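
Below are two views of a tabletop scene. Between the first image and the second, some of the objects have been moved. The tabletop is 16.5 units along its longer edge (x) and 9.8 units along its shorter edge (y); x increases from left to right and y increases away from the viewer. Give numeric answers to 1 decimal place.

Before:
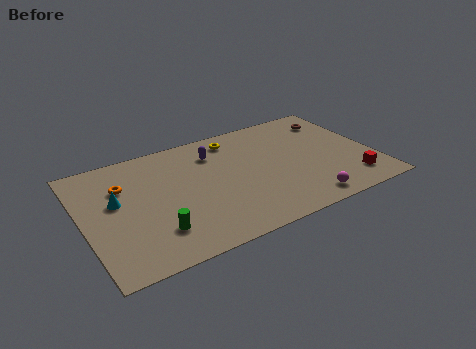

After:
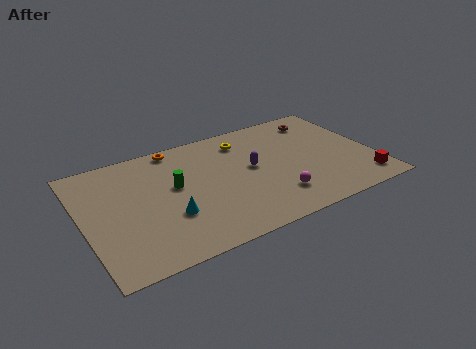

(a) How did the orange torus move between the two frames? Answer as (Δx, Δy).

(3.3, 2.1)

The orange torus started near (2.4, 6.8) and ended near (5.7, 8.9).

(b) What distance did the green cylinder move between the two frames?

3.5

The green cylinder moved from about (3.7, 2.4) to (5.2, 5.6), a distance of √(1.5² + 3.2²) ≈ 3.5.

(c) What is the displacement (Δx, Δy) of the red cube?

(0.6, -0.3)

The red cube was at about (14.9, 1.9) and moved to about (15.5, 1.6).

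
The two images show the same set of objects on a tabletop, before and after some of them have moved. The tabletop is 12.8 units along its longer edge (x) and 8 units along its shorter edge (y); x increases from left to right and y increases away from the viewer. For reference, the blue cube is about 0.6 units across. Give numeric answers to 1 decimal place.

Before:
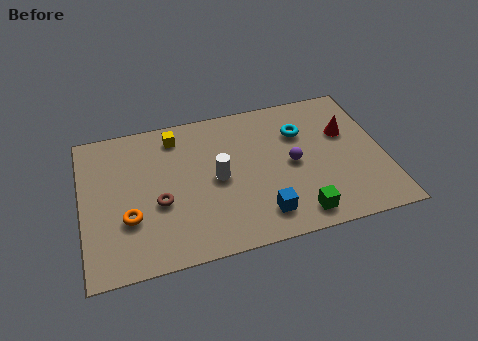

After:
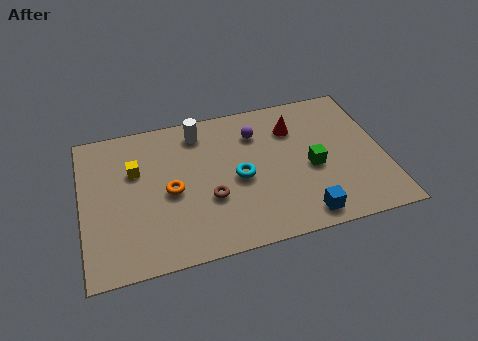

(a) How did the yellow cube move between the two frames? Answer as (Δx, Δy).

(-1.8, -1.5)

From the two frames, the yellow cube sits at roughly (4.1, 6.7) before and (2.3, 5.2) after.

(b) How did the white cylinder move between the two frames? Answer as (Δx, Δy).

(-0.6, 2.8)

The white cylinder started near (5.7, 3.9) and ended near (5.1, 6.7).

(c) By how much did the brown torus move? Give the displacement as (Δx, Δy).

(2.1, -0.3)

The brown torus was at about (3.2, 3.2) and moved to about (5.3, 2.9).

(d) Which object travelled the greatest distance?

the cyan torus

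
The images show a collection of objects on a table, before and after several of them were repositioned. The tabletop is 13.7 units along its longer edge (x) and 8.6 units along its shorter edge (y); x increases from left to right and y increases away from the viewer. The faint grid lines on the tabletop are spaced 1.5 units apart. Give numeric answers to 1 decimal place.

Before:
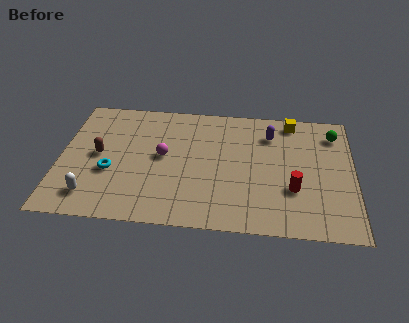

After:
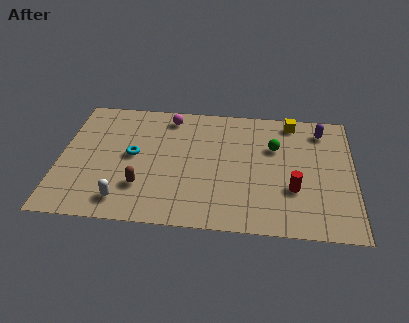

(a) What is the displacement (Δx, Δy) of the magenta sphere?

(0.2, 2.8)

The magenta sphere started near (4.8, 4.6) and ended near (5.0, 7.4).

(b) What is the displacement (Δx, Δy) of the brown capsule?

(2.1, -2.0)

The brown capsule started near (1.8, 4.4) and ended near (3.9, 2.4).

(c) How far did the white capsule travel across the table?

1.5

The white capsule moved from about (1.6, 1.6) to (3.1, 1.4), a distance of √(1.5² + 0.2²) ≈ 1.5.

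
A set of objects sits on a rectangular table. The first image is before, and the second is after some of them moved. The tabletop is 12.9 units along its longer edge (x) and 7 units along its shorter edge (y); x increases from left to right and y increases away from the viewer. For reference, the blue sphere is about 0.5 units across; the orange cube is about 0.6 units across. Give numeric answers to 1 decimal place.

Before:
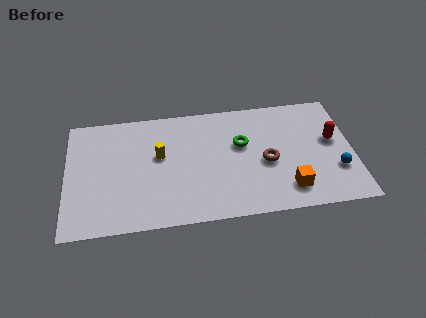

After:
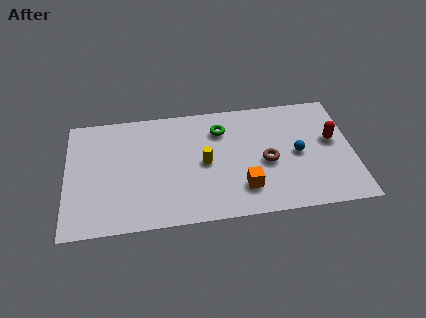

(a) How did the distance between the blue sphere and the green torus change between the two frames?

-0.8

The distance was about 4.7 in the first image and 3.9 in the second, so they moved 0.8 units closer together.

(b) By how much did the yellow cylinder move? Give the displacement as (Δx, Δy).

(2.0, -0.7)

The yellow cylinder was at about (4.2, 4.1) and moved to about (6.2, 3.4).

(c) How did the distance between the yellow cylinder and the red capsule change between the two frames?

-2.0

The distance was about 7.8 in the first image and 5.8 in the second, so they moved 2.0 units closer together.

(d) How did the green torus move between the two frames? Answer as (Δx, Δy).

(-0.9, 1.0)

From the two frames, the green torus sits at roughly (7.9, 4.3) before and (7.0, 5.3) after.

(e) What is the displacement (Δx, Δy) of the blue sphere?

(-1.7, 1.2)

The blue sphere was at about (12.1, 2.2) and moved to about (10.4, 3.4).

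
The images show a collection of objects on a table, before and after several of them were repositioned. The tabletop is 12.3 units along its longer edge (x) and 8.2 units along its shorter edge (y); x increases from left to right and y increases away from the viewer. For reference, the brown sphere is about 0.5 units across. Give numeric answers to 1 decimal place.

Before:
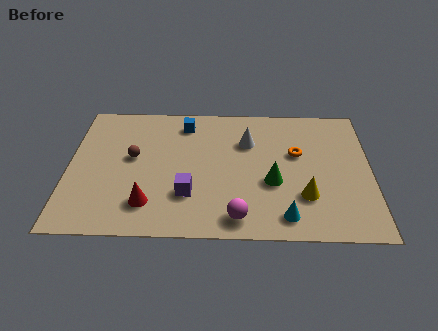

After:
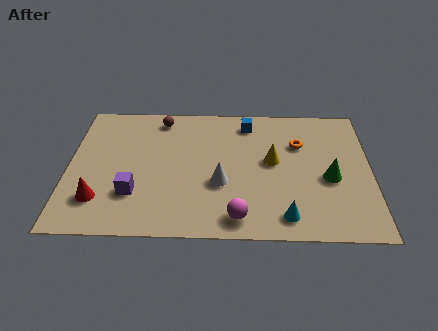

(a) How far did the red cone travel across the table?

2.0

The red cone moved from about (3.3, 1.8) to (1.3, 2.0), a distance of √(2.0² + 0.2²) ≈ 2.0.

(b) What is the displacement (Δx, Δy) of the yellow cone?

(-1.3, 2.1)

The yellow cone was at about (9.6, 2.4) and moved to about (8.3, 4.5).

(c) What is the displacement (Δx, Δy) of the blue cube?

(2.6, 0.1)

The blue cube was at about (4.7, 6.8) and moved to about (7.3, 6.9).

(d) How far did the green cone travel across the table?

2.3

The green cone was near (8.3, 3.2) before and (10.6, 3.5) after, so it travelled √(2.3² + 0.3²) ≈ 2.3 units.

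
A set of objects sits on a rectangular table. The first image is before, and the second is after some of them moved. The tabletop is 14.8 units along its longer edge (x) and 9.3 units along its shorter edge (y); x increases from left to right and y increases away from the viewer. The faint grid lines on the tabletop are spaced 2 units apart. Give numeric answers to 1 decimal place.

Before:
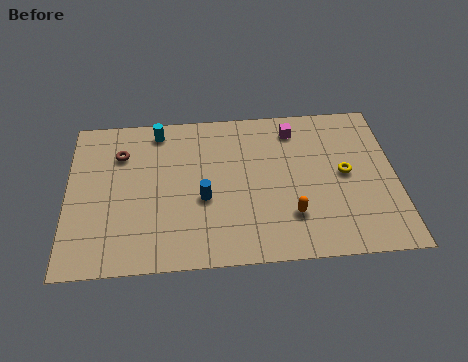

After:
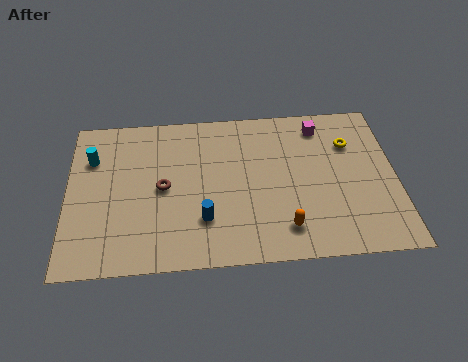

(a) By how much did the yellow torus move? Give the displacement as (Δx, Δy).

(0.3, 1.8)

The yellow torus started near (12.5, 4.8) and ended near (12.8, 6.6).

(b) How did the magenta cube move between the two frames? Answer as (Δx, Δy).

(1.2, 0.1)

The magenta cube started near (10.3, 7.7) and ended near (11.5, 7.8).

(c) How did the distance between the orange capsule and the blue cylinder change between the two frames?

-0.4

Before: roughly 4.1 units apart; after: 3.7. That's 0.4 units closer together.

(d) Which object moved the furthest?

the cyan cylinder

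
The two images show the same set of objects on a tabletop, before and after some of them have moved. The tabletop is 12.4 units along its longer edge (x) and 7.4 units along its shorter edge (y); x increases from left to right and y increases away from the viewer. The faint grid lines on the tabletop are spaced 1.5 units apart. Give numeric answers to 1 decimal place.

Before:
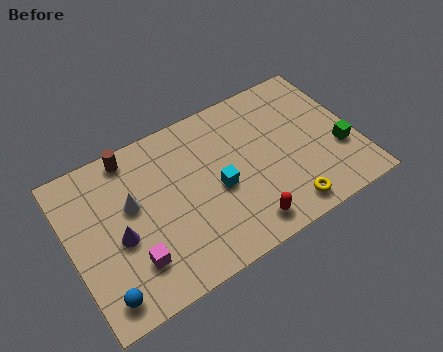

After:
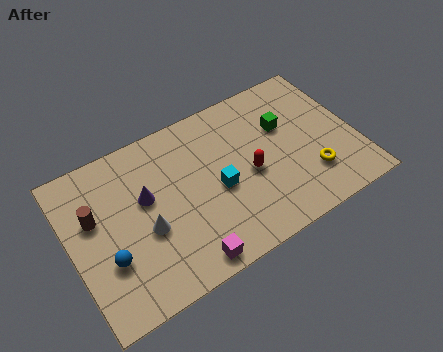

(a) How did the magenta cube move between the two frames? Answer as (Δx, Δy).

(2.1, -1.1)

The magenta cube started near (2.4, 1.9) and ended near (4.5, 0.8).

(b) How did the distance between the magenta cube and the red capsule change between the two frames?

-0.7

Before: roughly 4.8 units apart; after: 4.1. That's 0.7 units closer together.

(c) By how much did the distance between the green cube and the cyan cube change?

-1.8

Before: roughly 5.3 units apart; after: 3.5. That's 1.8 units closer together.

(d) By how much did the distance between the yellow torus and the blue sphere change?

+0.9

Before: roughly 7.9 units apart; after: 8.8. That's 0.9 units further apart.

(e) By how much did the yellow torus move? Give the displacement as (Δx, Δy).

(1.3, 1.0)

From the two frames, the yellow torus sits at roughly (8.9, 1.0) before and (10.2, 2.0) after.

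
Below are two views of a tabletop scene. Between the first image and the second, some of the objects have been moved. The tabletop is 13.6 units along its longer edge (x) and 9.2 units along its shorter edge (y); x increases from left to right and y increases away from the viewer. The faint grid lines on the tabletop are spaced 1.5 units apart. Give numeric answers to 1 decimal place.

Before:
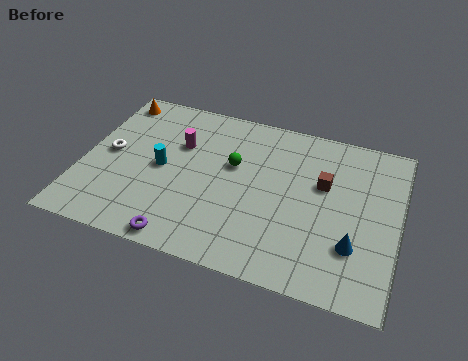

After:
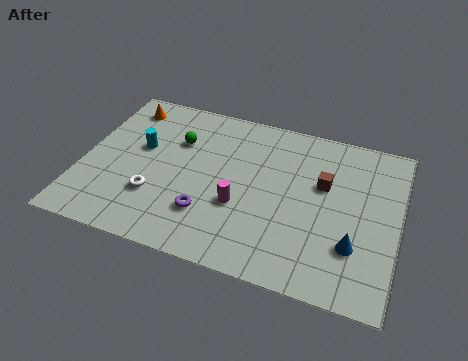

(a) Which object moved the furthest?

the magenta cylinder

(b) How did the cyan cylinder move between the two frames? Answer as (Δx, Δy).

(-1.0, 0.9)

From the two frames, the cyan cylinder sits at roughly (3.4, 4.5) before and (2.4, 5.4) after.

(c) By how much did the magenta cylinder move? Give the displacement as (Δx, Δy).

(2.9, -2.7)

From the two frames, the magenta cylinder sits at roughly (4.0, 6.1) before and (6.9, 3.4) after.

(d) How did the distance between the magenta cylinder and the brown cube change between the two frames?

-2.2

The distance was about 6.3 in the first image and 4.1 in the second, so they moved 2.2 units closer together.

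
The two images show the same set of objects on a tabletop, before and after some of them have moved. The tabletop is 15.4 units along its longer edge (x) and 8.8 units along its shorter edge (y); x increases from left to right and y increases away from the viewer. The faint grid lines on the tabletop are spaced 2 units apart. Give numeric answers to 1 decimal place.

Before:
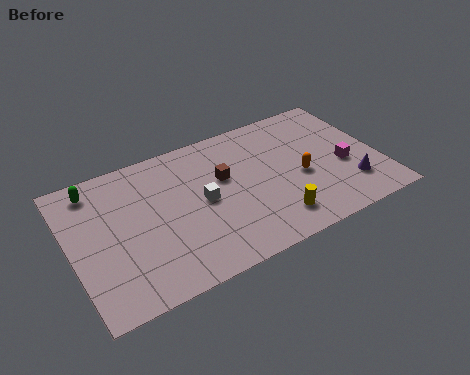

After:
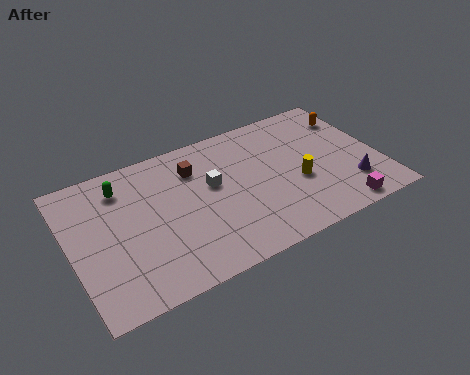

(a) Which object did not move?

the purple cone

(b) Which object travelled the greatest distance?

the orange capsule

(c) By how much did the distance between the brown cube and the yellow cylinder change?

+1.5

The distance was about 4.2 in the first image and 5.7 in the second, so they moved 1.5 units further apart.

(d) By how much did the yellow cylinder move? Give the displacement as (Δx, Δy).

(1.5, 1.8)

The yellow cylinder was at about (9.7, 1.7) and moved to about (11.2, 3.5).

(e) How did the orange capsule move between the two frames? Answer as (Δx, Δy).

(3.1, 2.9)

From the two frames, the orange capsule sits at roughly (11.4, 3.8) before and (14.5, 6.7) after.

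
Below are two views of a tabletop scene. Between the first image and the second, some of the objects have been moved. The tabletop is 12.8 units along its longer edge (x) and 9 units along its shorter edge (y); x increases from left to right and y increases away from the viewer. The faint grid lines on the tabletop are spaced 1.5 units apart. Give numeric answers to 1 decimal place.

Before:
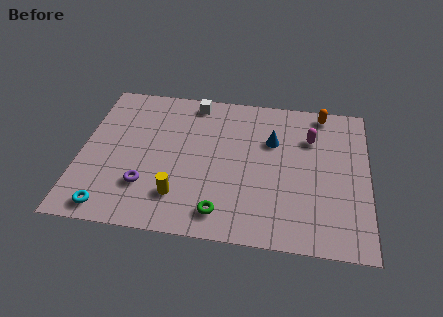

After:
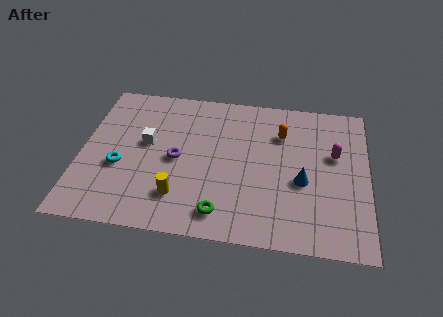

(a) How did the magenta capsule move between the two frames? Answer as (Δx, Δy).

(1.1, -0.9)

The magenta capsule started near (10.2, 6.4) and ended near (11.3, 5.5).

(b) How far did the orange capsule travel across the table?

2.4

The orange capsule moved from about (10.7, 8.1) to (8.9, 6.5), a distance of √(1.8² + 1.6²) ≈ 2.4.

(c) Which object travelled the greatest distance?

the white cube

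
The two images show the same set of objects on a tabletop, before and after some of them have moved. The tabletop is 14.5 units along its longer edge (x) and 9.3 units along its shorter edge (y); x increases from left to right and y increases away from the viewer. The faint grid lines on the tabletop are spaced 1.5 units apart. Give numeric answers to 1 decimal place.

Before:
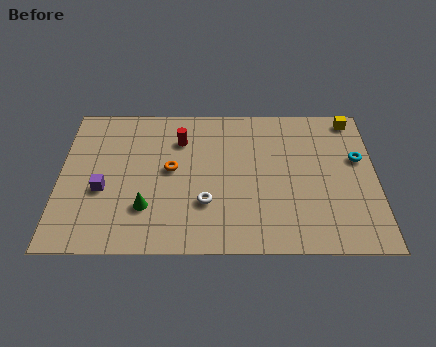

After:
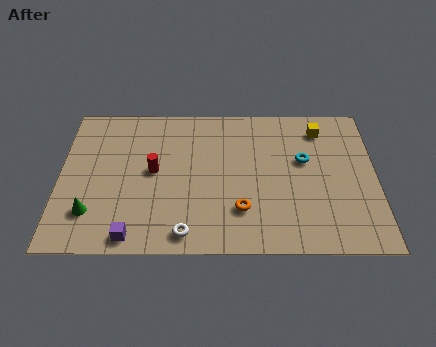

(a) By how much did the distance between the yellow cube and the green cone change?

+0.7

The distance was about 11.1 in the first image and 11.8 in the second, so they moved 0.7 units further apart.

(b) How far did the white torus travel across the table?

2.0

The white torus moved from about (6.7, 2.9) to (5.8, 1.1), a distance of √(0.9² + 1.8²) ≈ 2.0.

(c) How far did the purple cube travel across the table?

3.1

From (2.0, 3.7) to (3.4, 0.9), the purple cube covered √(1.4² + 2.8²) ≈ 3.1 units.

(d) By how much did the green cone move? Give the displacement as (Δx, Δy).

(-2.5, -0.3)

The green cone was at about (4.0, 2.6) and moved to about (1.5, 2.3).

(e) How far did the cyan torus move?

2.5

The cyan torus was near (13.7, 5.7) before and (11.2, 5.6) after, so it travelled √(2.5² + 0.1²) ≈ 2.5 units.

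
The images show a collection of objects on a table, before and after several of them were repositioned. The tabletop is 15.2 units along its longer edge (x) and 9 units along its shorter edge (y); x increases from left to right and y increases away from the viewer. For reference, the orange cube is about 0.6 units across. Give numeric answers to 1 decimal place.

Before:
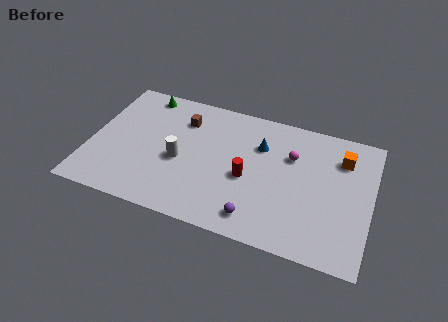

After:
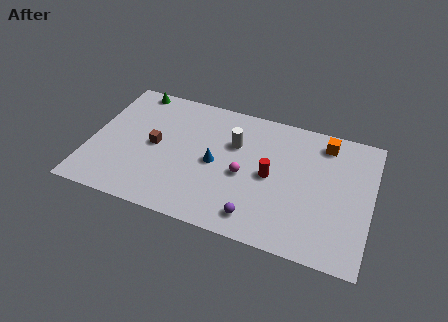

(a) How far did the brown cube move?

2.6

From (4.8, 6.8) to (3.5, 4.5), the brown cube covered √(1.3² + 2.3²) ≈ 2.6 units.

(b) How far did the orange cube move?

1.3

The orange cube was near (13.5, 6.8) before and (12.5, 7.6) after, so it travelled √(1.0² + 0.8²) ≈ 1.3 units.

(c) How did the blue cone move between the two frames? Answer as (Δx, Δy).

(-2.3, -2.0)

From the two frames, the blue cone sits at roughly (9.1, 6.3) before and (6.8, 4.3) after.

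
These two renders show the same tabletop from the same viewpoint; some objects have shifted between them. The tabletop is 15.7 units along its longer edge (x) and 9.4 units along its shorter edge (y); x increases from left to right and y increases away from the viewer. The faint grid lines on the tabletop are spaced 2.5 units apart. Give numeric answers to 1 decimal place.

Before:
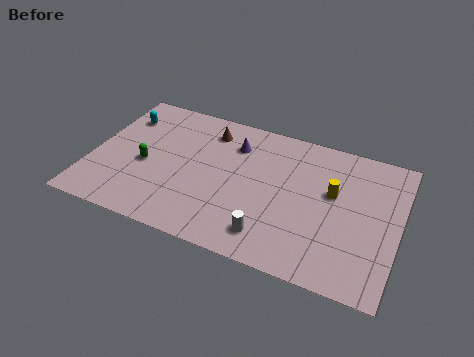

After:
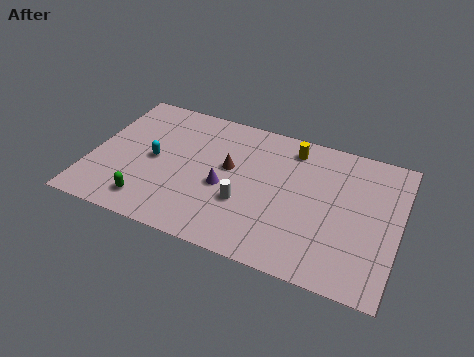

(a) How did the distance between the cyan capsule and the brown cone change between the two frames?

-0.6

Before: roughly 4.5 units apart; after: 3.9. That's 0.6 units closer together.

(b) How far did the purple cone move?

3.1

The purple cone was near (7.1, 7.1) before and (6.9, 4.0) after, so it travelled √(0.2² + 3.1²) ≈ 3.1 units.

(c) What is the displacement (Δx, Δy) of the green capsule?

(0.5, -2.5)

From the two frames, the green capsule sits at roughly (2.8, 4.1) before and (3.3, 1.6) after.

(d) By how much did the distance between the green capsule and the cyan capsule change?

-0.4

The distance was about 3.4 in the first image and 3.0 in the second, so they moved 0.4 units closer together.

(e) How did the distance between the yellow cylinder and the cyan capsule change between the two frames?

-3.6

The distance was about 11.2 in the first image and 7.6 in the second, so they moved 3.6 units closer together.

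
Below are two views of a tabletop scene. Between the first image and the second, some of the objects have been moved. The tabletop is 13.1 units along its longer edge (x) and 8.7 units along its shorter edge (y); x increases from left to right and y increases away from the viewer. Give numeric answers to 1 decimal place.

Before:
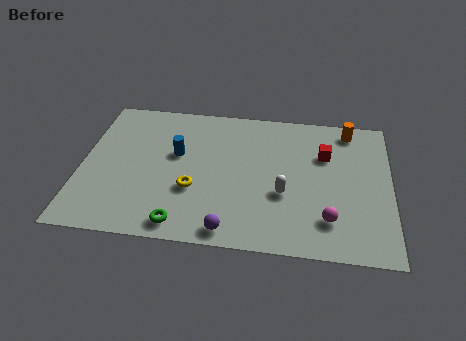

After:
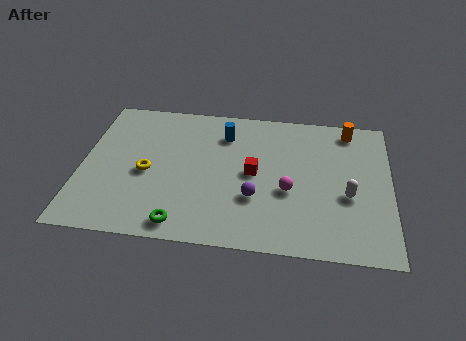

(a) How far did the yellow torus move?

2.2

From (4.8, 3.1) to (2.8, 3.9), the yellow torus covered √(2.0² + 0.8²) ≈ 2.2 units.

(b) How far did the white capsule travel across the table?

2.7

The white capsule was near (8.6, 3.3) before and (11.3, 3.5) after, so it travelled √(2.7² + 0.2²) ≈ 2.7 units.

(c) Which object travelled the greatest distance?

the red cube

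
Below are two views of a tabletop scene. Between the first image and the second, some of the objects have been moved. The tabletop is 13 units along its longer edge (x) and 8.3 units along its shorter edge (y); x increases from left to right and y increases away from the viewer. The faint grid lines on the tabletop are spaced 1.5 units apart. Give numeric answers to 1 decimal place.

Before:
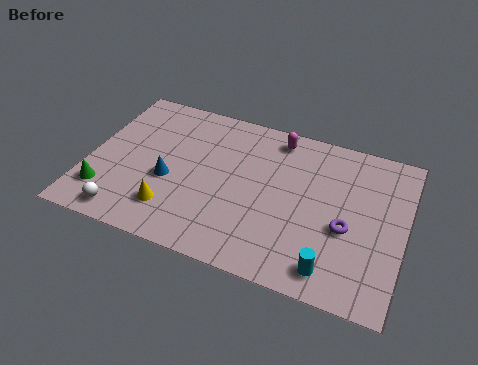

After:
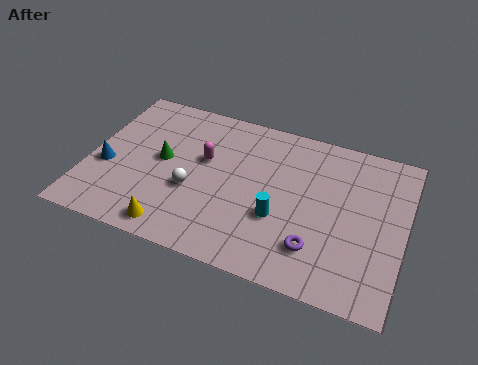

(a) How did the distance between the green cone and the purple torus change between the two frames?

-2.9

The distance was about 9.9 in the first image and 7.0 in the second, so they moved 2.9 units closer together.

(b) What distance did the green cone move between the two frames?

3.3

The green cone was near (0.9, 1.9) before and (3.0, 4.4) after, so it travelled √(2.1² + 2.5²) ≈ 3.3 units.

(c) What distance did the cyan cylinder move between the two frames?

2.9

The cyan cylinder was near (10.3, 1.2) before and (8.0, 3.0) after, so it travelled √(2.3² + 1.8²) ≈ 2.9 units.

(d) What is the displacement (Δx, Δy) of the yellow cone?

(0.2, -0.9)

The yellow cone started near (3.7, 1.9) and ended near (3.9, 1.0).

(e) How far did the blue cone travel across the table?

2.6

From (3.4, 3.4) to (0.8, 3.3), the blue cone covered √(2.6² + 0.1²) ≈ 2.6 units.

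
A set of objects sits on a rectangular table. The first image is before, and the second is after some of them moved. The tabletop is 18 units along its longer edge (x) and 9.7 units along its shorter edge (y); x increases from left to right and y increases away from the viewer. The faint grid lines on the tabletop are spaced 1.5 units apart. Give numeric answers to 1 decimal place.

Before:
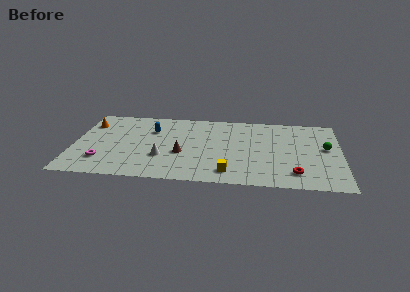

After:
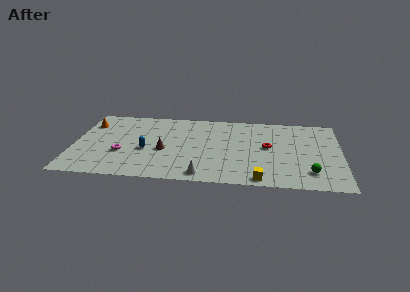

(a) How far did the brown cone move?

1.2

The brown cone moved from about (7.3, 3.8) to (6.1, 4.1), a distance of √(1.2² + 0.3²) ≈ 1.2.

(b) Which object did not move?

the orange cone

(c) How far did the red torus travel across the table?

3.8

The red torus moved from about (14.9, 1.9) to (13.1, 5.2), a distance of √(1.8² + 3.3²) ≈ 3.8.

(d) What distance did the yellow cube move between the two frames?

2.2

The yellow cube was near (10.5, 1.6) before and (12.6, 0.9) after, so it travelled √(2.1² + 0.7²) ≈ 2.2 units.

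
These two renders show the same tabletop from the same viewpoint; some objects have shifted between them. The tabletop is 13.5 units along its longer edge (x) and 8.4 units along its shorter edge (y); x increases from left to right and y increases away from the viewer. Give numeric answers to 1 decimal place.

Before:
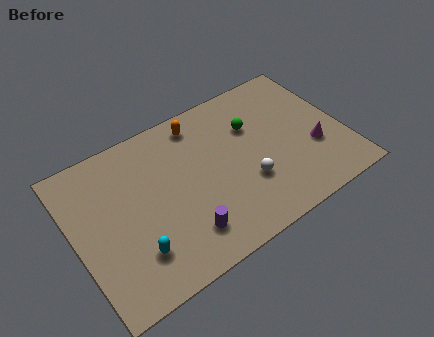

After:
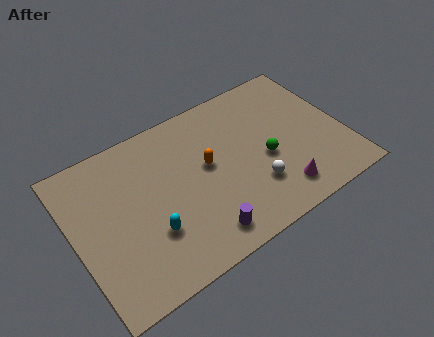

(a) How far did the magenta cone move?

2.6

The magenta cone moved from about (11.9, 3.0) to (9.8, 1.5), a distance of √(2.1² + 1.5²) ≈ 2.6.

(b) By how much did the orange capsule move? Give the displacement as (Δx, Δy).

(0.0, -2.5)

The orange capsule started near (6.7, 7.2) and ended near (6.7, 4.7).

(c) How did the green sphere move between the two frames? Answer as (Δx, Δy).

(0.3, -2.1)

The green sphere started near (9.2, 5.7) and ended near (9.5, 3.6).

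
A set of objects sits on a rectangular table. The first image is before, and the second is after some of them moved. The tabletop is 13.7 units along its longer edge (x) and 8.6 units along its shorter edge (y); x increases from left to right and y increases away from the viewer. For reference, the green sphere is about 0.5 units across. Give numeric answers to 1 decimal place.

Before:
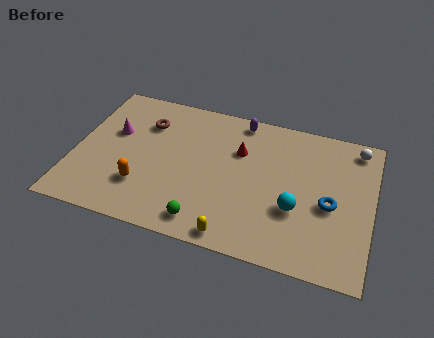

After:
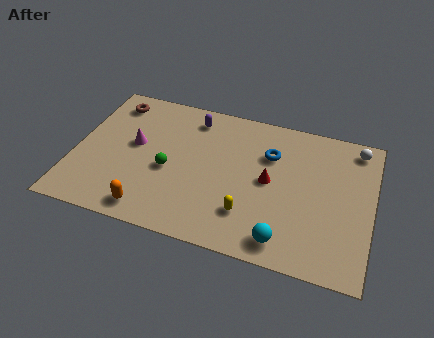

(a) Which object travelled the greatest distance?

the blue torus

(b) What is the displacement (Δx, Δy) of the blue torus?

(-2.9, 2.2)

The blue torus was at about (11.8, 3.8) and moved to about (8.9, 6.0).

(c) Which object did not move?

the white sphere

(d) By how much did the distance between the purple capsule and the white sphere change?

+2.2

The distance was about 5.4 in the first image and 7.6 in the second, so they moved 2.2 units further apart.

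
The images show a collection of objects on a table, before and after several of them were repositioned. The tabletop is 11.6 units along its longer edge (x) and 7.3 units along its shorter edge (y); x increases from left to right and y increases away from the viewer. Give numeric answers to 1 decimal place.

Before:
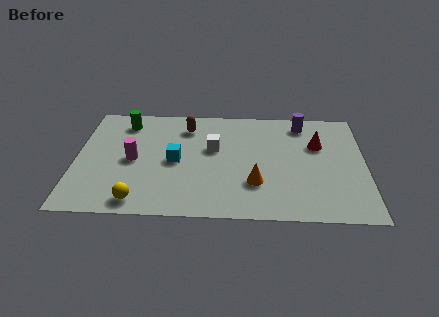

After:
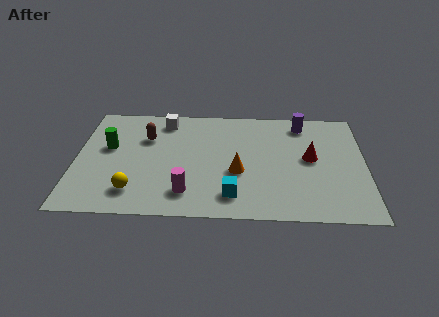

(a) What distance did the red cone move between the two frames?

0.9

From (9.7, 4.8) to (9.4, 3.9), the red cone covered √(0.3² + 0.9²) ≈ 0.9 units.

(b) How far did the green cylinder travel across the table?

1.8

The green cylinder was near (1.9, 6.0) before and (1.3, 4.3) after, so it travelled √(0.6² + 1.7²) ≈ 1.8 units.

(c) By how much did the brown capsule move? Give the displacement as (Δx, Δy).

(-1.6, -0.8)

From the two frames, the brown capsule sits at roughly (4.4, 5.8) before and (2.8, 5.0) after.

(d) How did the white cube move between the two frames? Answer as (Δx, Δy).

(-2.0, 1.8)

From the two frames, the white cube sits at roughly (5.5, 4.4) before and (3.5, 6.2) after.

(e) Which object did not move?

the purple cylinder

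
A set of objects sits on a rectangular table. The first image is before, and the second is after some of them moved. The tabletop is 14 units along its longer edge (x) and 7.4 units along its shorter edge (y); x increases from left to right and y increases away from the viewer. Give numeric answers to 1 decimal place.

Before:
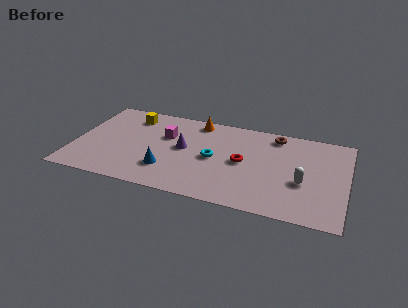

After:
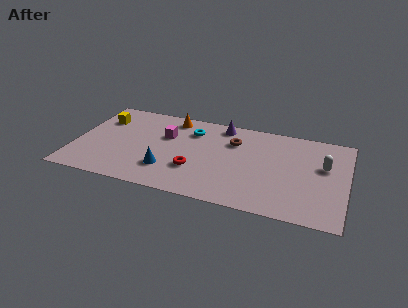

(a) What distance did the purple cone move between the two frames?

3.1

The purple cone was near (5.6, 4.0) before and (7.4, 6.5) after, so it travelled √(1.8² + 2.5²) ≈ 3.1 units.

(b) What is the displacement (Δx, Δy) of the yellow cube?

(-1.5, -0.6)

From the two frames, the yellow cube sits at roughly (2.7, 6.0) before and (1.2, 5.4) after.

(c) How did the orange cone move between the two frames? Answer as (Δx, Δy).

(-1.3, -0.1)

From the two frames, the orange cone sits at roughly (6.1, 6.5) before and (4.8, 6.4) after.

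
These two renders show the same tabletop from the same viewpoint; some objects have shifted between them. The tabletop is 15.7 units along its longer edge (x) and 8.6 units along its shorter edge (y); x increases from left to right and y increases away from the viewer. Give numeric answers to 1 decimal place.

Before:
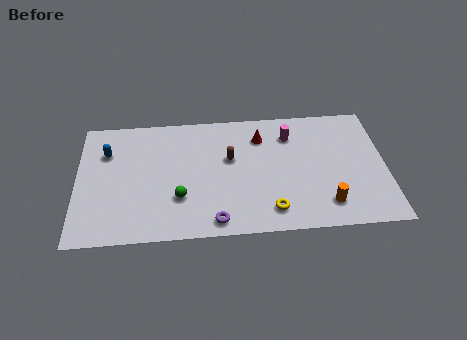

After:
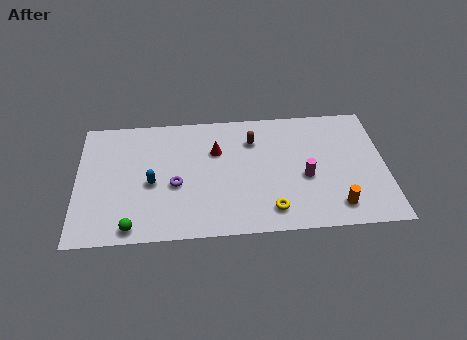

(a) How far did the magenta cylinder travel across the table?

3.1

The magenta cylinder was near (10.9, 6.6) before and (11.6, 3.6) after, so it travelled √(0.7² + 3.0²) ≈ 3.1 units.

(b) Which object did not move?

the yellow torus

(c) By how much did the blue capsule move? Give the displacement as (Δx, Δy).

(2.3, -2.3)

The blue capsule was at about (1.5, 6.1) and moved to about (3.8, 3.8).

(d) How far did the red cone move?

2.4

The red cone was near (9.4, 6.6) before and (7.1, 5.8) after, so it travelled √(2.3² + 0.8²) ≈ 2.4 units.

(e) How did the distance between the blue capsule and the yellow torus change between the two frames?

-3.1

The distance was about 9.5 in the first image and 6.4 in the second, so they moved 3.1 units closer together.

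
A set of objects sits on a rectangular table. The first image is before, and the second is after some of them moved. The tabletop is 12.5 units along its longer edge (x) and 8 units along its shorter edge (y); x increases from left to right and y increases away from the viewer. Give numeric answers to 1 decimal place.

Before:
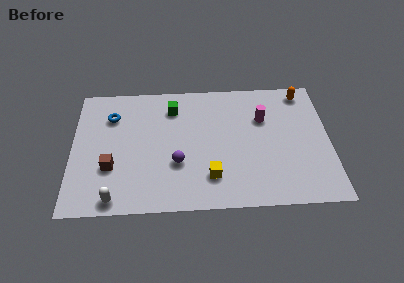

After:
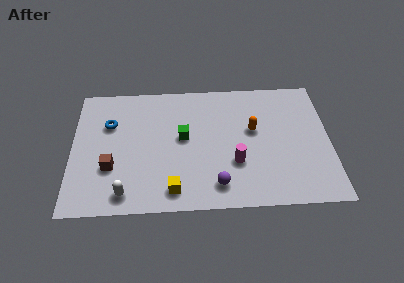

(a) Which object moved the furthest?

the orange capsule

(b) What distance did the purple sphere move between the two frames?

2.4

The purple sphere moved from about (5.1, 2.8) to (7.0, 1.4), a distance of √(1.9² + 1.4²) ≈ 2.4.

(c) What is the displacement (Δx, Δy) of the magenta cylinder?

(-1.4, -2.7)

The magenta cylinder started near (9.3, 5.4) and ended near (7.9, 2.7).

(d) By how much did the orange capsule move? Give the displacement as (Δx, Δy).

(-2.5, -2.3)

The orange capsule started near (11.3, 7.0) and ended near (8.8, 4.7).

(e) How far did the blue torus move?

0.5

The blue torus was near (1.9, 5.9) before and (1.8, 5.4) after, so it travelled √(0.1² + 0.5²) ≈ 0.5 units.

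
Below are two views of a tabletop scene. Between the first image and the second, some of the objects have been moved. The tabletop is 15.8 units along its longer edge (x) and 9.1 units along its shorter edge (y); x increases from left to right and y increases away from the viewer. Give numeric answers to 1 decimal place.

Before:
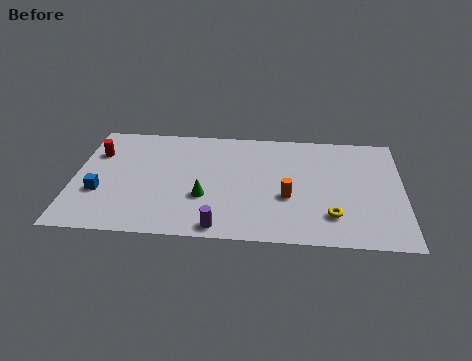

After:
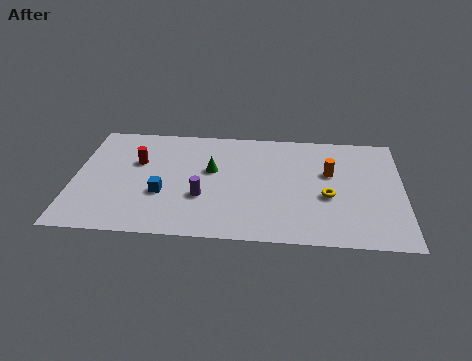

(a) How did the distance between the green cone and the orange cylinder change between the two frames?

+1.7

The distance was about 4.0 in the first image and 5.7 in the second, so they moved 1.7 units further apart.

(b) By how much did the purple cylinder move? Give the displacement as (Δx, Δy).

(-0.9, 2.3)

The purple cylinder started near (7.1, 0.9) and ended near (6.2, 3.2).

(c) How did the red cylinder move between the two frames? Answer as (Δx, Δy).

(2.0, -0.6)

The red cylinder started near (1.0, 6.4) and ended near (3.0, 5.8).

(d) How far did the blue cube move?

3.0

The blue cube moved from about (1.3, 3.2) to (4.3, 3.3), a distance of √(3.0² + 0.1²) ≈ 3.0.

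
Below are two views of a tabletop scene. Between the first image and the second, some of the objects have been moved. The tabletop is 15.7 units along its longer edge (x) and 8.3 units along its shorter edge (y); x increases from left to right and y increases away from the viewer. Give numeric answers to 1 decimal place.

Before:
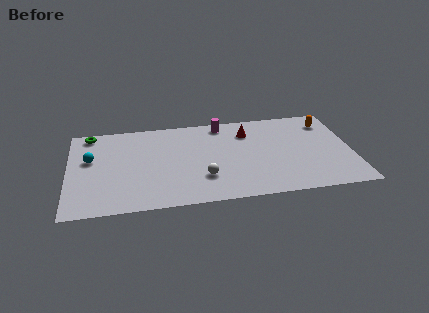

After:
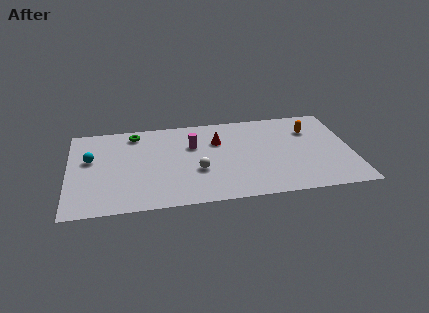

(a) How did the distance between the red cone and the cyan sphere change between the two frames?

-1.8

They were about 8.9 units apart before and 7.1 after — 1.8 units closer together.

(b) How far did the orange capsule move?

1.2

From (14.5, 6.6) to (13.5, 6.0), the orange capsule covered √(1.0² + 0.6²) ≈ 1.2 units.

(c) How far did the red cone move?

1.8

From (10.0, 6.3) to (8.3, 5.7), the red cone covered √(1.7² + 0.6²) ≈ 1.8 units.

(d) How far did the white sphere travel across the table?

0.8

The white sphere was near (7.4, 2.4) before and (7.1, 3.1) after, so it travelled √(0.3² + 0.7²) ≈ 0.8 units.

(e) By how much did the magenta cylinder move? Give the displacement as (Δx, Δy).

(-1.7, -1.8)

The magenta cylinder was at about (8.6, 7.3) and moved to about (6.9, 5.5).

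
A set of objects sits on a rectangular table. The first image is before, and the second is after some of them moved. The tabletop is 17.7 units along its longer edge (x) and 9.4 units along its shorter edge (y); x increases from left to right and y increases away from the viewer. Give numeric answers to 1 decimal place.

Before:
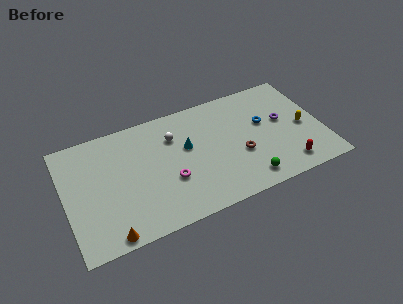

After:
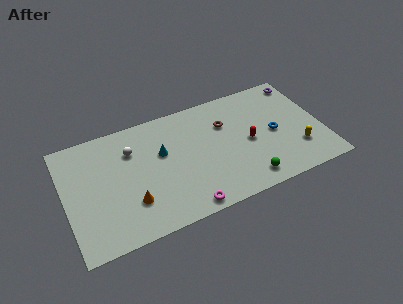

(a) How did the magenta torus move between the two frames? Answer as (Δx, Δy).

(0.8, -2.5)

From the two frames, the magenta torus sits at roughly (7.0, 3.4) before and (7.8, 0.9) after.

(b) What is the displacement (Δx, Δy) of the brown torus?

(-0.7, 2.9)

The brown torus started near (11.9, 3.6) and ended near (11.2, 6.5).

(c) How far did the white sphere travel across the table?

2.9

From (7.6, 6.8) to (4.7, 6.8), the white sphere covered √(2.9² + 0.0²) ≈ 2.9 units.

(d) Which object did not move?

the green sphere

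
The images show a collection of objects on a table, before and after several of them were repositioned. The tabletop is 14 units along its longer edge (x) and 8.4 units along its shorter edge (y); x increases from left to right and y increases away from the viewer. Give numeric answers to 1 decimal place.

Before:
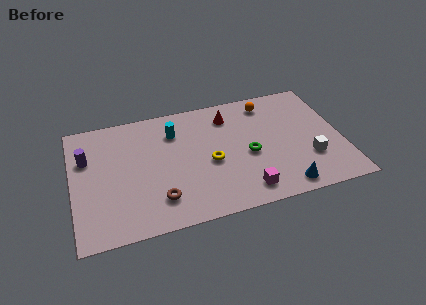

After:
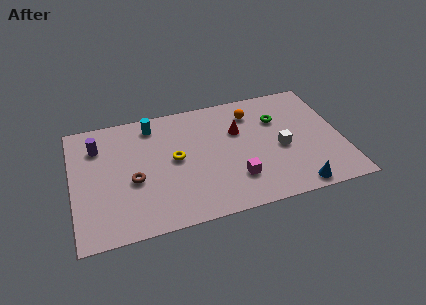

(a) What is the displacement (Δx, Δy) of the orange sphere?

(-0.9, -0.5)

The orange sphere started near (10.4, 7.1) and ended near (9.5, 6.6).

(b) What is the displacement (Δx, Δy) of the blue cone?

(0.6, -0.2)

From the two frames, the blue cone sits at roughly (10.7, 1.0) before and (11.3, 0.8) after.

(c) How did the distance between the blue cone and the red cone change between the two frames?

-0.8

The distance was about 6.2 in the first image and 5.4 in the second, so they moved 0.8 units closer together.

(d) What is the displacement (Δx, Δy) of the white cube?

(-1.4, 1.1)

The white cube was at about (12.2, 2.6) and moved to about (10.8, 3.7).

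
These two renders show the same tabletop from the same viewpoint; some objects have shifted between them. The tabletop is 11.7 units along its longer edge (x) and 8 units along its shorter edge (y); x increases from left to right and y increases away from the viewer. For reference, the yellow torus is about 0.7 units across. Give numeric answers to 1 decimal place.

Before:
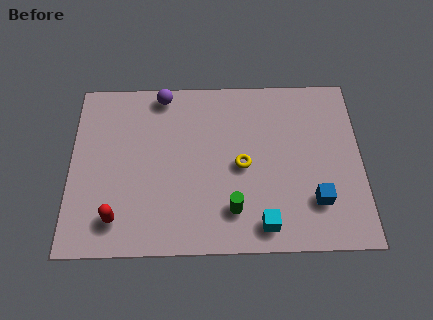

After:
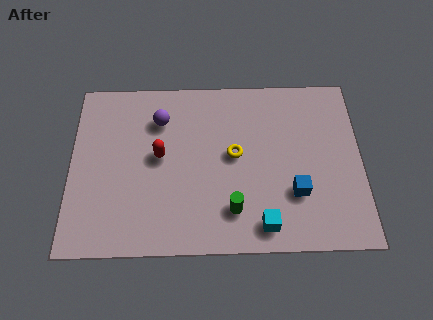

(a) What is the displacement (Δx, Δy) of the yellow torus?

(-0.3, 0.5)

The yellow torus started near (6.9, 3.8) and ended near (6.6, 4.3).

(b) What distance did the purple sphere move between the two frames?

1.2

The purple sphere moved from about (3.7, 7.2) to (3.6, 6.0), a distance of √(0.1² + 1.2²) ≈ 1.2.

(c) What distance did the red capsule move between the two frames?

3.3

The red capsule moved from about (1.9, 1.5) to (3.6, 4.3), a distance of √(1.7² + 2.8²) ≈ 3.3.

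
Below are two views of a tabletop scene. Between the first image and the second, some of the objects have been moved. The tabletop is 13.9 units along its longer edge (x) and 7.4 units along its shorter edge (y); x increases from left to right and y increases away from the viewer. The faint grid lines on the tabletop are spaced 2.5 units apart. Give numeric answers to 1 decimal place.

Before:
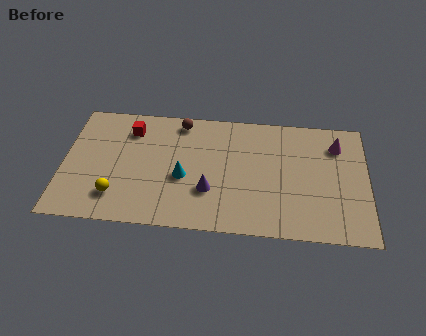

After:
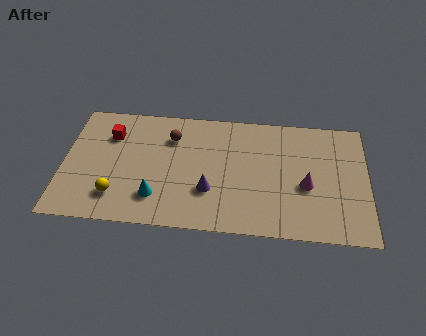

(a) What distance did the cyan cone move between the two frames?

1.8

The cyan cone was near (5.5, 3.1) before and (4.3, 1.8) after, so it travelled √(1.2² + 1.3²) ≈ 1.8 units.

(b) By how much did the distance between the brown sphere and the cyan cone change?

+0.3

They were about 3.4 units apart before and 3.7 after — 0.3 units further apart.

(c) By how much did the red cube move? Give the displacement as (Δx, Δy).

(-0.9, -0.4)

The red cube was at about (3.0, 5.8) and moved to about (2.1, 5.4).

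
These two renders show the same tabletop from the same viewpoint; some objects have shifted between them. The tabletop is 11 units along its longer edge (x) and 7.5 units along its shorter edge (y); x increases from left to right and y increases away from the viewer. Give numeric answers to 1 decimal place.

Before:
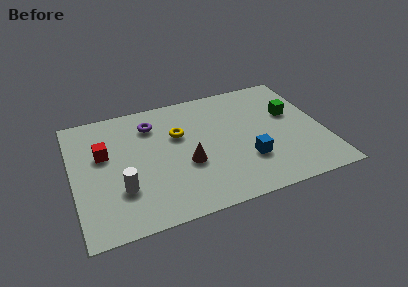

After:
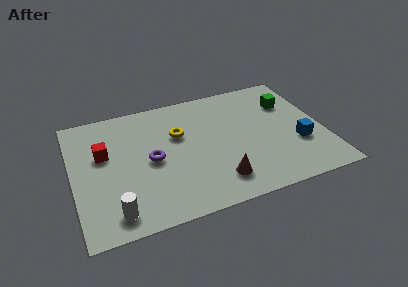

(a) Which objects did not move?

the yellow torus and the red cube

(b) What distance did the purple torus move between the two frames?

2.2

The purple torus moved from about (3.6, 5.8) to (3.4, 3.6), a distance of √(0.2² + 2.2²) ≈ 2.2.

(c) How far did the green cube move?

0.7

The green cube moved from about (9.7, 4.6) to (9.7, 5.3), a distance of √(0.0² + 0.7²) ≈ 0.7.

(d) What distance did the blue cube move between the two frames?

2.3

The blue cube moved from about (7.5, 2.3) to (9.8, 2.6), a distance of √(2.3² + 0.3²) ≈ 2.3.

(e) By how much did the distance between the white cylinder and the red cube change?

+1.1

The distance was about 2.4 in the first image and 3.5 in the second, so they moved 1.1 units further apart.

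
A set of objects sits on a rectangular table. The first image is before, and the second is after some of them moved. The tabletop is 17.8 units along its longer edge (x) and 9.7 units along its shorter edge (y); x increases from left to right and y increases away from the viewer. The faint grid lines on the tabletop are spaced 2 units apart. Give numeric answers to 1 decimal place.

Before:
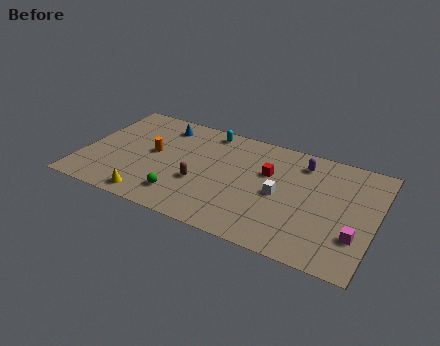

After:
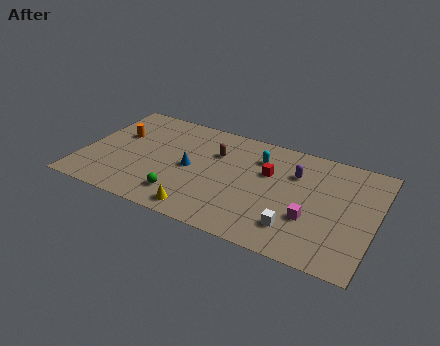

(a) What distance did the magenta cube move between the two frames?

2.7

The magenta cube moved from about (16.8, 2.9) to (14.1, 3.3), a distance of √(2.7² + 0.4²) ≈ 2.7.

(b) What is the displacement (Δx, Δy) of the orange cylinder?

(-2.3, 0.9)

From the two frames, the orange cylinder sits at roughly (4.2, 5.2) before and (1.9, 6.1) after.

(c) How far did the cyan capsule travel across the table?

3.5

From (7.2, 8.6) to (10.5, 7.3), the cyan capsule covered √(3.3² + 1.3²) ≈ 3.5 units.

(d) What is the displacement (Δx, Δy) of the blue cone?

(2.2, -3.3)

The blue cone started near (4.4, 8.0) and ended near (6.6, 4.7).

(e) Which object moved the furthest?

the blue cone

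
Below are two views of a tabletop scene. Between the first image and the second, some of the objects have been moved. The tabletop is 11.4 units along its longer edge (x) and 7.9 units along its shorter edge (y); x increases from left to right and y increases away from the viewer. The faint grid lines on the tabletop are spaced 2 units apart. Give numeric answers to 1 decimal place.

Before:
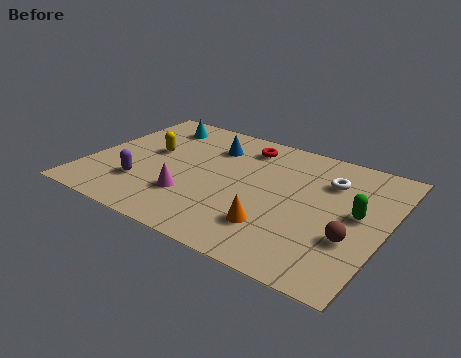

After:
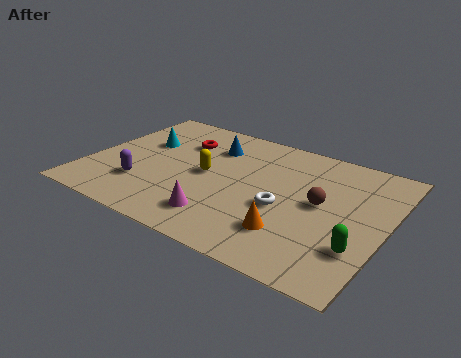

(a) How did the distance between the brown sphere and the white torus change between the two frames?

-1.7

The distance was about 3.3 in the first image and 1.6 in the second, so they moved 1.7 units closer together.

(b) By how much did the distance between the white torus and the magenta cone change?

-3.2

They were about 5.9 units apart before and 2.7 after — 3.2 units closer together.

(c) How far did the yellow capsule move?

2.4

The yellow capsule was near (2.2, 4.5) before and (4.5, 4.0) after, so it travelled √(2.3² + 0.5²) ≈ 2.4 units.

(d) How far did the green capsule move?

1.9

The green capsule was near (10.3, 4.2) before and (10.6, 2.3) after, so it travelled √(0.3² + 1.9²) ≈ 1.9 units.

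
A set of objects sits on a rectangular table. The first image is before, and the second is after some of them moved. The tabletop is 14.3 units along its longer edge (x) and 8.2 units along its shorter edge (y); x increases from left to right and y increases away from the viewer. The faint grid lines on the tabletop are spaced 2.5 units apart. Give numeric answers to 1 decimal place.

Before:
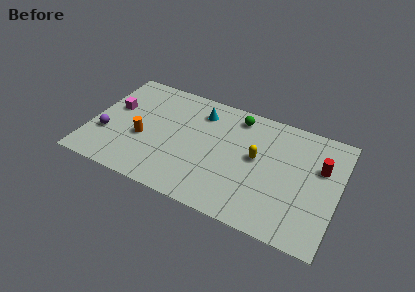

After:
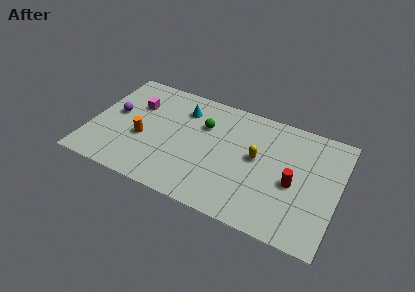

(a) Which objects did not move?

the orange cylinder and the yellow capsule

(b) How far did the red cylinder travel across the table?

2.2

From (13.2, 5.3) to (11.8, 3.6), the red cylinder covered √(1.4² + 1.7²) ≈ 2.2 units.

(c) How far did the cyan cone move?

1.0

The cyan cone was near (6.1, 6.5) before and (5.1, 6.3) after, so it travelled √(1.0² + 0.2²) ≈ 1.0 units.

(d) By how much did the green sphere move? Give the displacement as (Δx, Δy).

(-1.8, -1.4)

The green sphere started near (8.2, 7.0) and ended near (6.4, 5.6).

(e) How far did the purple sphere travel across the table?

1.7

The purple sphere was near (1.0, 2.8) before and (1.3, 4.5) after, so it travelled √(0.3² + 1.7²) ≈ 1.7 units.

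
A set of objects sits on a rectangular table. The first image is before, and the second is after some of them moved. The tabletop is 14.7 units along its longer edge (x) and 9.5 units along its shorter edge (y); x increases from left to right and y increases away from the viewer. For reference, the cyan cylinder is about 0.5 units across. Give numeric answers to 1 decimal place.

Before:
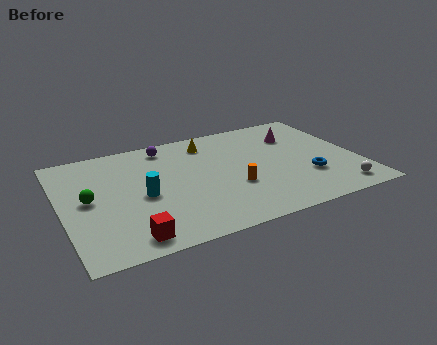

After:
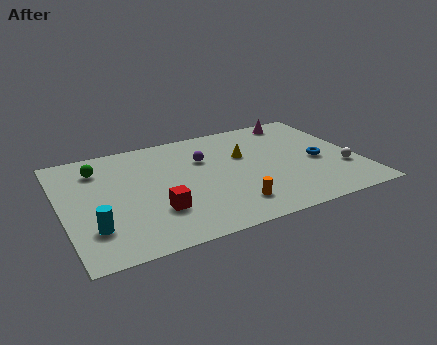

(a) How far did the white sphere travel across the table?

1.8

From (13.3, 1.3) to (13.8, 3.0), the white sphere covered √(0.5² + 1.7²) ≈ 1.8 units.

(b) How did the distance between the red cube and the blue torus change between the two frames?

-0.9

They were about 9.3 units apart before and 8.4 after — 0.9 units closer together.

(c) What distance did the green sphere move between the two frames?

2.6

The green sphere was near (1.3, 4.9) before and (2.0, 7.4) after, so it travelled √(0.7² + 2.5²) ≈ 2.6 units.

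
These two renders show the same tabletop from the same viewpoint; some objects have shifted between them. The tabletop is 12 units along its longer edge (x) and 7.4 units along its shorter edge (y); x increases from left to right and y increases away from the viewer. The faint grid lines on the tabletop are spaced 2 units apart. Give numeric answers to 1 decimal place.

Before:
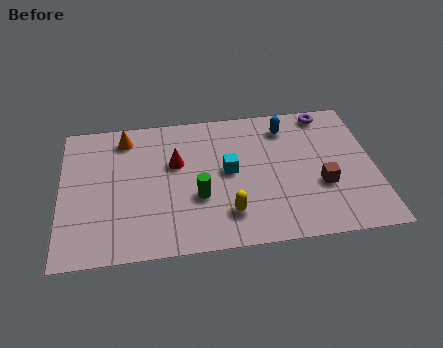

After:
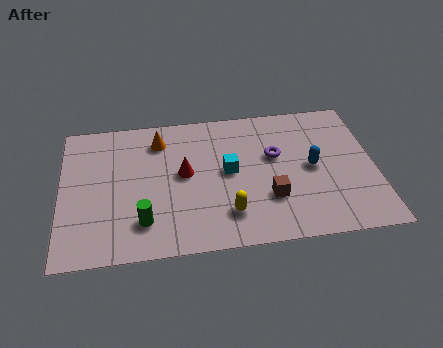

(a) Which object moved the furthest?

the purple torus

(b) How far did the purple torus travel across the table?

3.0

The purple torus was near (10.3, 6.6) before and (8.2, 4.5) after, so it travelled √(2.1² + 2.1²) ≈ 3.0 units.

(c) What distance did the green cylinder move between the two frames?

2.3

The green cylinder was near (5.2, 2.7) before and (3.1, 1.7) after, so it travelled √(2.1² + 1.0²) ≈ 2.3 units.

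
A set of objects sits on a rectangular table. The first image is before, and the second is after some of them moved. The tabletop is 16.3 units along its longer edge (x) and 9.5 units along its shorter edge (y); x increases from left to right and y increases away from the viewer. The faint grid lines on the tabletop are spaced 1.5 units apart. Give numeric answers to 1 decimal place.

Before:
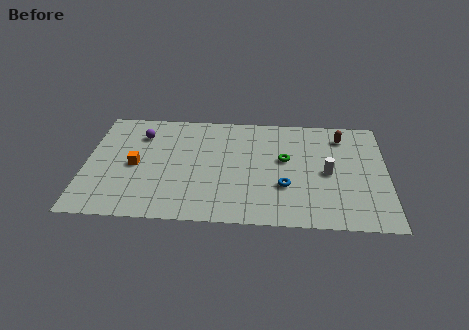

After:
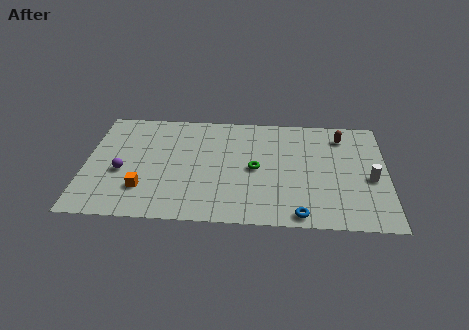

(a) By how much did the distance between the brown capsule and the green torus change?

+1.8

They were about 3.8 units apart before and 5.6 after — 1.8 units further apart.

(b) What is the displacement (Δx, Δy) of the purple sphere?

(-0.9, -3.3)

The purple sphere was at about (2.9, 7.2) and moved to about (2.0, 3.9).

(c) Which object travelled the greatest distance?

the purple sphere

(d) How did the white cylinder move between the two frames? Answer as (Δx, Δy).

(2.3, -0.4)

From the two frames, the white cylinder sits at roughly (13.1, 4.5) before and (15.4, 4.1) after.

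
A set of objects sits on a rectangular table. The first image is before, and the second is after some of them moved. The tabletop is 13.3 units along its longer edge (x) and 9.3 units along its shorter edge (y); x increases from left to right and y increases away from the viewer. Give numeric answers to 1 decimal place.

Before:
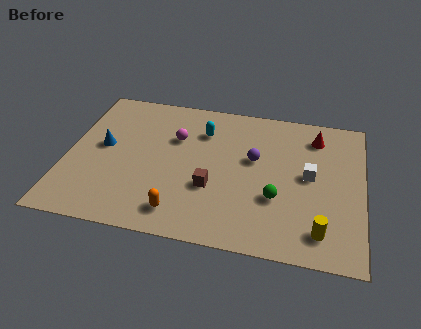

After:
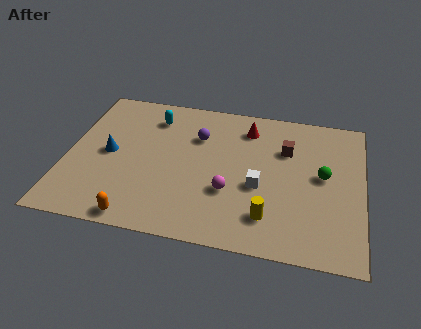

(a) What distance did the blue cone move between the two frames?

0.5

The blue cone was near (1.6, 5.0) before and (1.9, 4.6) after, so it travelled √(0.3² + 0.4²) ≈ 0.5 units.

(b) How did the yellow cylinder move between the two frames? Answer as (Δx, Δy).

(-2.3, 0.4)

From the two frames, the yellow cylinder sits at roughly (11.5, 1.6) before and (9.2, 2.0) after.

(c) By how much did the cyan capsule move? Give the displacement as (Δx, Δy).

(-2.3, 0.5)

From the two frames, the cyan capsule sits at roughly (6.0, 6.9) before and (3.7, 7.4) after.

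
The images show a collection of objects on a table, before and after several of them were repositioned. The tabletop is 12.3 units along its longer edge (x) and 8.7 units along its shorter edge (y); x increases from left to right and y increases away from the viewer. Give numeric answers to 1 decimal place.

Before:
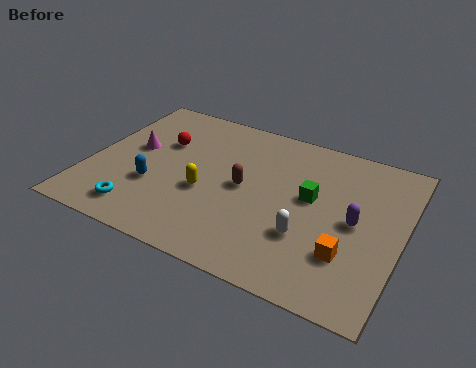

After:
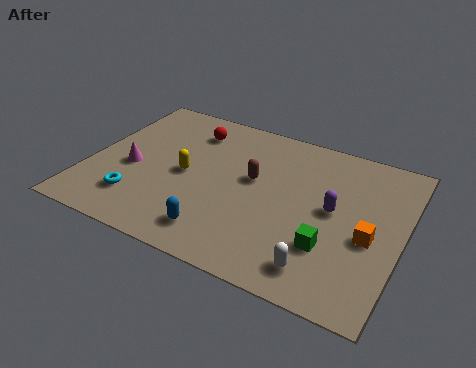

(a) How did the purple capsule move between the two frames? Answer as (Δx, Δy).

(-0.9, 0.3)

From the two frames, the purple capsule sits at roughly (10.5, 4.3) before and (9.6, 4.6) after.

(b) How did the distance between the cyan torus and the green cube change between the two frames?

+0.3

They were about 7.2 units apart before and 7.5 after — 0.3 units further apart.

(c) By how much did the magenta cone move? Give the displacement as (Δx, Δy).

(0.1, -1.2)

The magenta cone started near (1.6, 4.9) and ended near (1.7, 3.7).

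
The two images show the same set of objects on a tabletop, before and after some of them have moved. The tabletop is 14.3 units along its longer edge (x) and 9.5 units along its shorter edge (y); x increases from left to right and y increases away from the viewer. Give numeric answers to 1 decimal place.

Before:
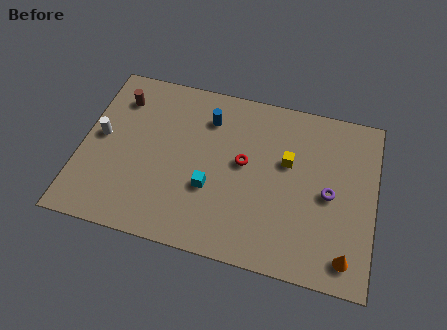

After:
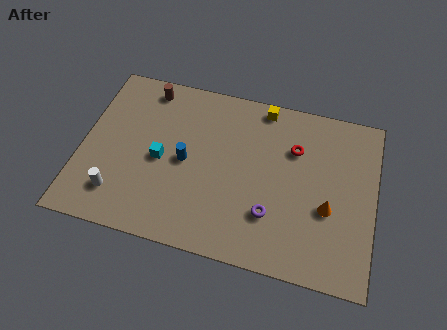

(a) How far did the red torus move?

2.8

From (7.9, 5.2) to (10.3, 6.6), the red torus covered √(2.4² + 1.4²) ≈ 2.8 units.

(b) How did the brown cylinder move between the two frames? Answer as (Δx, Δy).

(1.3, 0.9)

From the two frames, the brown cylinder sits at roughly (1.6, 7.4) before and (2.9, 8.3) after.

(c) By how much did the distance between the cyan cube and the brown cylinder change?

-2.2

They were about 6.2 units apart before and 4.0 after — 2.2 units closer together.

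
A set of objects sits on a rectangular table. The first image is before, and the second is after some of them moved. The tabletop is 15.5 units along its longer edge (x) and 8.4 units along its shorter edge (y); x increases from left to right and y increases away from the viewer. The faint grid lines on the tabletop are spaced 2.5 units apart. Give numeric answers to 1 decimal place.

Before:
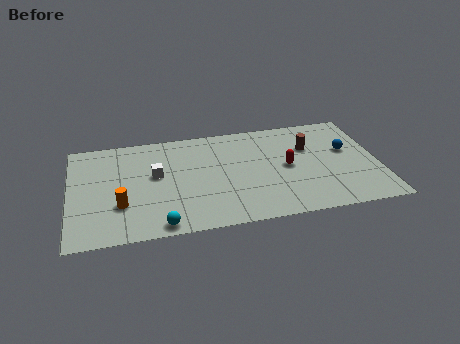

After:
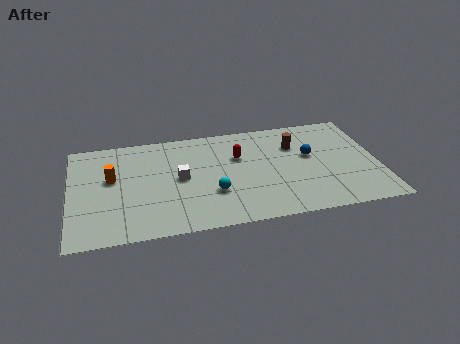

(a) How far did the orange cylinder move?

2.2

The orange cylinder was near (2.5, 2.7) before and (2.1, 4.9) after, so it travelled √(0.4² + 2.2²) ≈ 2.2 units.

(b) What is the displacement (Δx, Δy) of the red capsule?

(-2.4, 1.3)

The red capsule started near (10.9, 4.2) and ended near (8.5, 5.5).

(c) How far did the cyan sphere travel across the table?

3.4

From (4.4, 0.8) to (7.1, 2.8), the cyan sphere covered √(2.7² + 2.0²) ≈ 3.4 units.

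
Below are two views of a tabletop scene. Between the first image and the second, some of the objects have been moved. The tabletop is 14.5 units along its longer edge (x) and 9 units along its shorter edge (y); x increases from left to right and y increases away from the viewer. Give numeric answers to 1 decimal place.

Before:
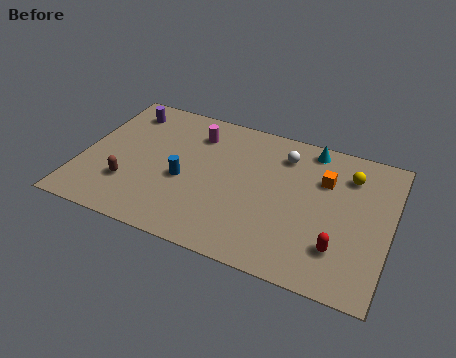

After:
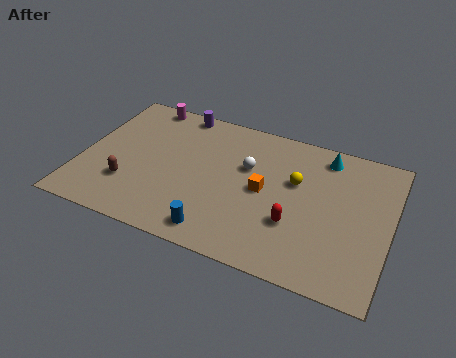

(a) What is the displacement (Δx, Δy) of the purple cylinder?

(2.5, 0.8)

The purple cylinder was at about (1.6, 7.4) and moved to about (4.1, 8.2).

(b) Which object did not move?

the brown capsule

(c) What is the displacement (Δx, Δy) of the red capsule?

(-2.1, 0.7)

The red capsule started near (12.3, 2.3) and ended near (10.2, 3.0).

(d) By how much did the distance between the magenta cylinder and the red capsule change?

+0.8

Before: roughly 8.6 units apart; after: 9.4. That's 0.8 units further apart.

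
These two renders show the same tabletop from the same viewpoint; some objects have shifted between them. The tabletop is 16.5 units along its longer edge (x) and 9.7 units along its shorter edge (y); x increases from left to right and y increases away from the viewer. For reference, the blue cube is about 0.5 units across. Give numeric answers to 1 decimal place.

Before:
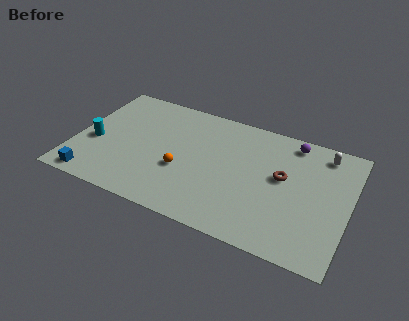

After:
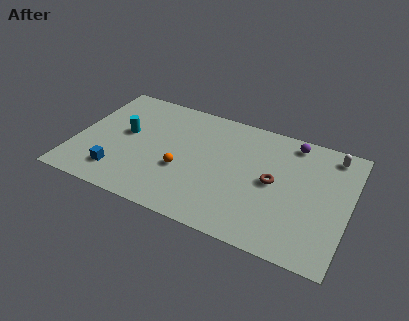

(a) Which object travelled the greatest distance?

the cyan cylinder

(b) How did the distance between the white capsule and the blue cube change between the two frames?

-1.2

Before: roughly 15.1 units apart; after: 13.9. That's 1.2 units closer together.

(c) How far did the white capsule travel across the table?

0.5

The white capsule was near (14.7, 8.3) before and (15.2, 8.4) after, so it travelled √(0.5² + 0.1²) ≈ 0.5 units.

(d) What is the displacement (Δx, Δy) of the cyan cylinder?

(1.7, 1.4)

The cyan cylinder was at about (1.2, 4.0) and moved to about (2.9, 5.4).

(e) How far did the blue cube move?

1.7

The blue cube moved from about (1.5, 1.0) to (2.9, 2.0), a distance of √(1.4² + 1.0²) ≈ 1.7.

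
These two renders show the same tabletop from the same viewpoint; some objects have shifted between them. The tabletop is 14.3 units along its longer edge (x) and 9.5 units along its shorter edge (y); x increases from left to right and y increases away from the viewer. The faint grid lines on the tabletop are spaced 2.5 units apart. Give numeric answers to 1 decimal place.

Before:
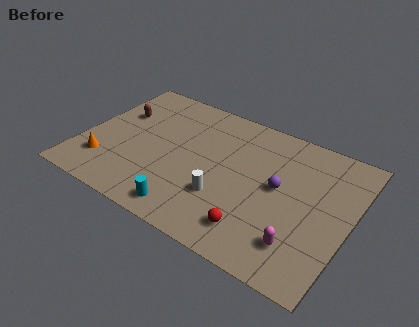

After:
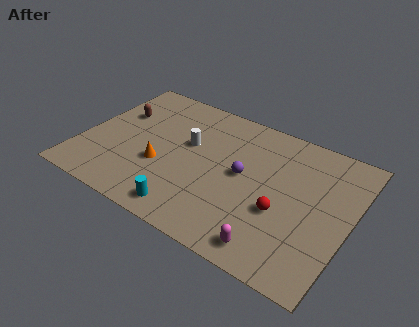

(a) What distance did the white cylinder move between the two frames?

3.6

The white cylinder was near (7.9, 3.0) before and (5.5, 5.7) after, so it travelled √(2.4² + 2.7²) ≈ 3.6 units.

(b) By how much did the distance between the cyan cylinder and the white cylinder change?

+2.2

The distance was about 2.4 in the first image and 4.6 in the second, so they moved 2.2 units further apart.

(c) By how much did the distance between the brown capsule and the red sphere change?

+0.4

The distance was about 9.4 in the first image and 9.8 in the second, so they moved 0.4 units further apart.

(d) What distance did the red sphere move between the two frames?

2.1

The red sphere was near (9.8, 1.8) before and (10.9, 3.6) after, so it travelled √(1.1² + 1.8²) ≈ 2.1 units.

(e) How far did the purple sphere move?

1.9

The purple sphere was near (10.5, 5.1) before and (8.6, 5.0) after, so it travelled √(1.9² + 0.1²) ≈ 1.9 units.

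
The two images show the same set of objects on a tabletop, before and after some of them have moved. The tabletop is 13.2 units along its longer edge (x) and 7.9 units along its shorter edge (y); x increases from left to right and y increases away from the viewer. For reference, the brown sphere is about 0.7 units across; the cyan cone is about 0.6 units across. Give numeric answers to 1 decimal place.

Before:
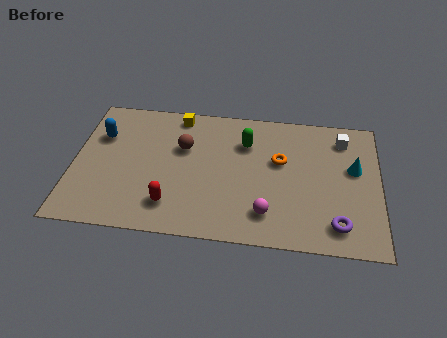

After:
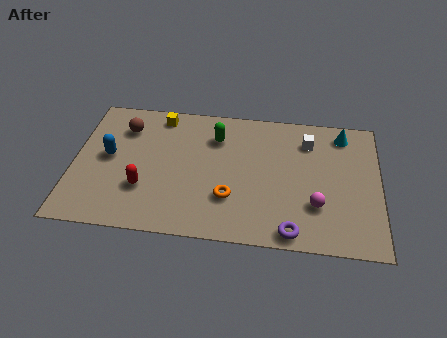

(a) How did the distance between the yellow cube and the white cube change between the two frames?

-0.7

The distance was about 7.2 in the first image and 6.5 in the second, so they moved 0.7 units closer together.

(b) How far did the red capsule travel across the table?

1.4

The red capsule moved from about (4.3, 1.7) to (3.1, 2.5), a distance of √(1.2² + 0.8²) ≈ 1.4.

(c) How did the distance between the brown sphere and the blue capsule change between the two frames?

-1.7

The distance was about 3.6 in the first image and 1.9 in the second, so they moved 1.7 units closer together.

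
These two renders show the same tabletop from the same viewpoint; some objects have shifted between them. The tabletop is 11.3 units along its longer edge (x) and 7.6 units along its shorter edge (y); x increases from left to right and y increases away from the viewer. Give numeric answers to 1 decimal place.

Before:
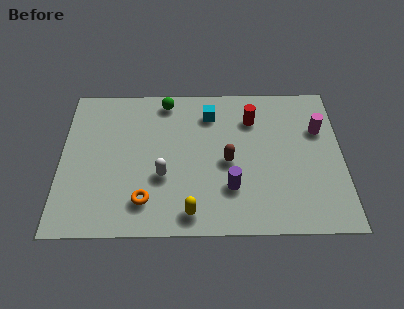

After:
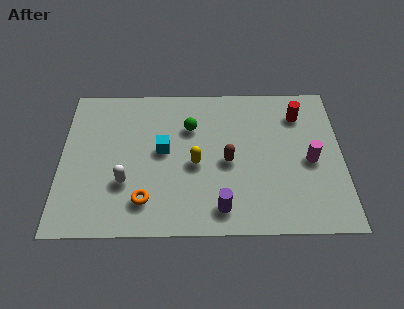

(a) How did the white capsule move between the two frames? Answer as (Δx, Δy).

(-1.5, -0.3)

The white capsule was at about (4.1, 2.8) and moved to about (2.6, 2.5).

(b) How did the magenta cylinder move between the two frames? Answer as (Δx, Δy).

(-0.4, -1.6)

From the two frames, the magenta cylinder sits at roughly (10.4, 5.1) before and (10.0, 3.5) after.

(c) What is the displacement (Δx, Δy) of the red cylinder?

(1.9, 0.2)

The red cylinder was at about (7.7, 5.7) and moved to about (9.6, 5.9).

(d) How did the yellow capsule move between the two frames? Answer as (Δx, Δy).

(0.2, 2.4)

The yellow capsule was at about (5.2, 1.0) and moved to about (5.4, 3.4).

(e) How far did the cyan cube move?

2.7

The cyan cube was near (6.0, 6.0) before and (4.1, 4.1) after, so it travelled √(1.9² + 1.9²) ≈ 2.7 units.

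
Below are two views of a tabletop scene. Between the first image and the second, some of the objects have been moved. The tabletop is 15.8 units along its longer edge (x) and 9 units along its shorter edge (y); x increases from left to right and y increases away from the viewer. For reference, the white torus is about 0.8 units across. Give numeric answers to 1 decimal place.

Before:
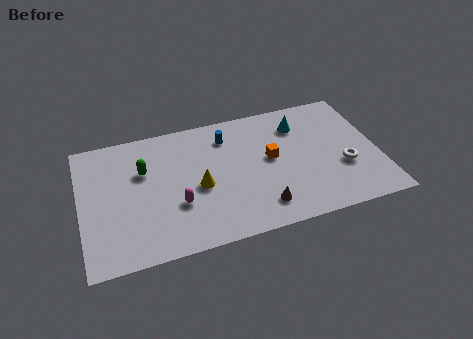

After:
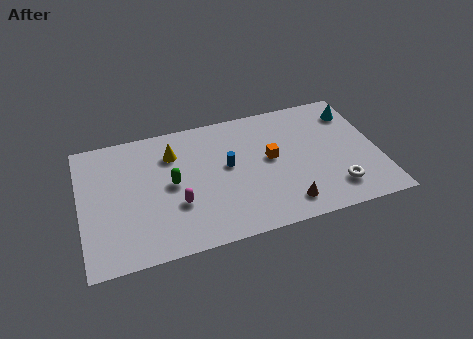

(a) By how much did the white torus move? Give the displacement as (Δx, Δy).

(-0.6, -1.4)

The white torus was at about (13.9, 3.3) and moved to about (13.3, 1.9).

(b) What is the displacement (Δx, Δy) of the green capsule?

(1.4, -1.3)

The green capsule started near (3.4, 5.9) and ended near (4.8, 4.6).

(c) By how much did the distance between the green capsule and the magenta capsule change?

-1.7

Before: roughly 3.2 units apart; after: 1.5. That's 1.7 units closer together.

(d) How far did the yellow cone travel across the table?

3.0

From (6.2, 4.0) to (5.0, 6.7), the yellow cone covered √(1.2² + 2.7²) ≈ 3.0 units.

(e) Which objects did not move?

the orange cube and the magenta capsule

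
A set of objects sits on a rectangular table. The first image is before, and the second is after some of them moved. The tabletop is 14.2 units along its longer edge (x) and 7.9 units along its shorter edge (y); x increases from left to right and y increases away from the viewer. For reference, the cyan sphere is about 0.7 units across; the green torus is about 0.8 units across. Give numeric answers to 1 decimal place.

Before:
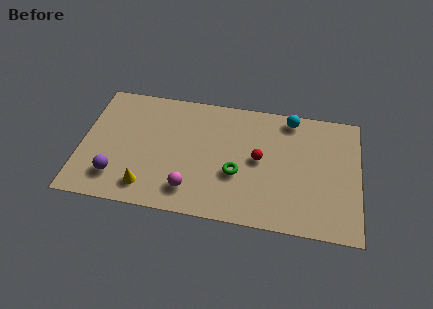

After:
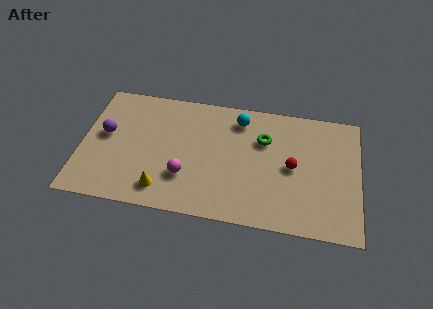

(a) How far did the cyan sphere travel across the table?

2.6

From (10.6, 7.0) to (8.0, 6.5), the cyan sphere covered √(2.6² + 0.5²) ≈ 2.6 units.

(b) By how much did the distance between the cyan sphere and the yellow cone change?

-2.7

They were about 9.0 units apart before and 6.3 after — 2.7 units closer together.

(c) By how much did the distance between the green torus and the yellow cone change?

+1.6

They were about 4.8 units apart before and 6.4 after — 1.6 units further apart.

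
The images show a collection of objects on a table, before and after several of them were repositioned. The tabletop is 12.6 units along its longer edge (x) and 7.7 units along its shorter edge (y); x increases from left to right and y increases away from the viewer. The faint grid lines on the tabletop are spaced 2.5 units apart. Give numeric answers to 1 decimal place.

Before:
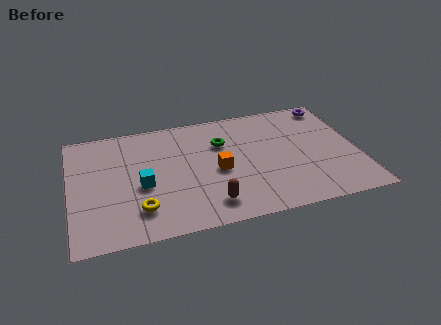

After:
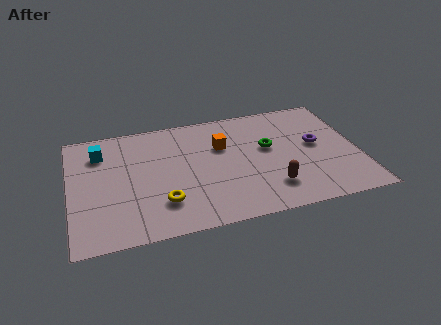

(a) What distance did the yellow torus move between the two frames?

1.0

The yellow torus was near (2.9, 1.8) before and (3.9, 2.0) after, so it travelled √(1.0² + 0.2²) ≈ 1.0 units.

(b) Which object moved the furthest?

the cyan cube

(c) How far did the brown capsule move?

2.7

The brown capsule was near (5.9, 1.4) before and (8.6, 1.8) after, so it travelled √(2.7² + 0.4²) ≈ 2.7 units.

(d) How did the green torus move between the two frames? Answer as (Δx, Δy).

(2.0, -0.8)

From the two frames, the green torus sits at roughly (6.7, 5.3) before and (8.7, 4.5) after.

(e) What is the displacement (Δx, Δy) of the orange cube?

(0.3, 1.6)

The orange cube started near (6.4, 3.5) and ended near (6.7, 5.1).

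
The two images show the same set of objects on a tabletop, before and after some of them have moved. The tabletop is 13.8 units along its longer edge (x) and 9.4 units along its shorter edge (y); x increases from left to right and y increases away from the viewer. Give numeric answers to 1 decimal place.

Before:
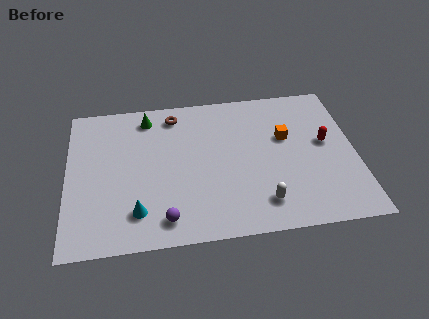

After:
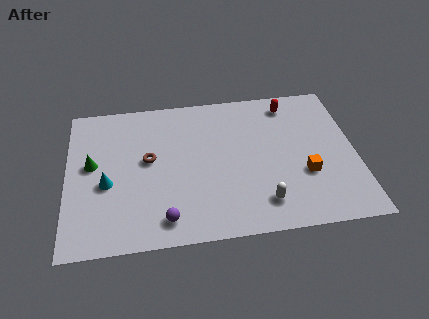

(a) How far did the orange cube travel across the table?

2.6

The orange cube moved from about (10.5, 5.8) to (11.3, 3.3), a distance of √(0.8² + 2.5²) ≈ 2.6.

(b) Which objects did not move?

the purple sphere and the white capsule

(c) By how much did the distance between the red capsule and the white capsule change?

+1.7

Before: roughly 4.7 units apart; after: 6.4. That's 1.7 units further apart.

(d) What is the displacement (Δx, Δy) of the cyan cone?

(-1.4, 1.9)

From the two frames, the cyan cone sits at roughly (3.3, 2.0) before and (1.9, 3.9) after.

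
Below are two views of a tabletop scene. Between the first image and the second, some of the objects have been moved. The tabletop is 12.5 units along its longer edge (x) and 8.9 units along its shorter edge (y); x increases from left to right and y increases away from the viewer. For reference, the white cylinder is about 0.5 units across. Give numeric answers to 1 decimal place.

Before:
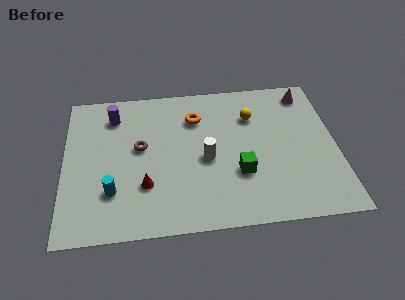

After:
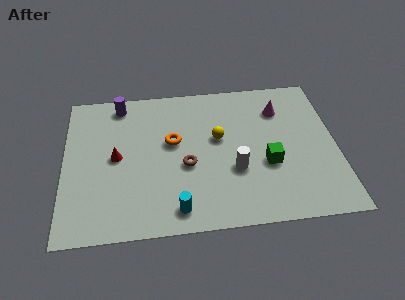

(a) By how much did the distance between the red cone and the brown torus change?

+1.0

They were about 2.3 units apart before and 3.3 after — 1.0 units further apart.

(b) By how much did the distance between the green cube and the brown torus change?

-1.2

They were about 4.9 units apart before and 3.7 after — 1.2 units closer together.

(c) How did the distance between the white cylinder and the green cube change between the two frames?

-0.3

The distance was about 1.8 in the first image and 1.5 in the second, so they moved 0.3 units closer together.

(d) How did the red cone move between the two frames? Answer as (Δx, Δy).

(-1.3, 1.8)

The red cone was at about (3.7, 2.7) and moved to about (2.4, 4.5).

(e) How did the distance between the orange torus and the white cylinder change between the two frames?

+0.8

Before: roughly 2.6 units apart; after: 3.4. That's 0.8 units further apart.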